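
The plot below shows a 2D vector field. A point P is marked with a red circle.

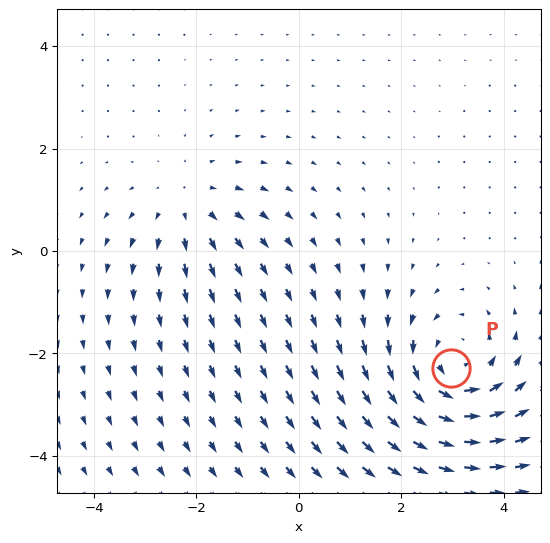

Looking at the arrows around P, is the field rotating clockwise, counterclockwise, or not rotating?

counterclockwise

Near P at (3.0, -2.3) the arrows circulate counterclockwise. The curl (z-component) there is about +4; positive curl means counterclockwise rotation.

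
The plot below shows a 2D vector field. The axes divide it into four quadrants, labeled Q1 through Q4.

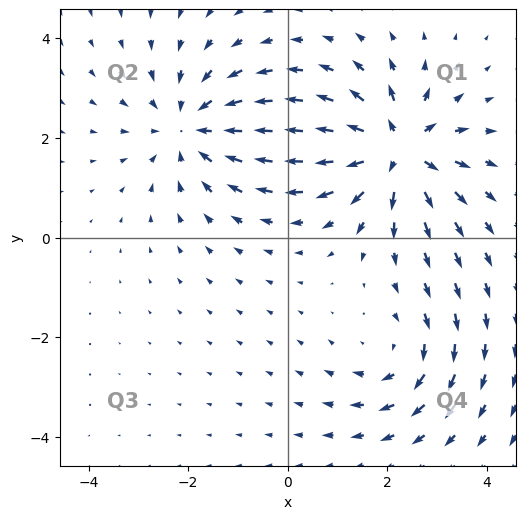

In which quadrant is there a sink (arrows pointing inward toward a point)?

The sink sits at approximately (-1.9, 2.2), which lies in quadrant Q2. The divergence there is about -4, negative as expected for a sink.

Q2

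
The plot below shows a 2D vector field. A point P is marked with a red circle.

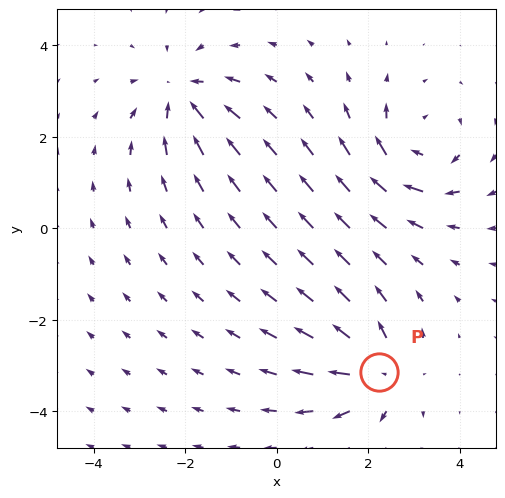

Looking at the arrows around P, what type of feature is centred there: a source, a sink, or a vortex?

At P (2.2, -3.2) the arrows spread outward. Divergence about +4, curl ≈0 — positive divergence with near-zero curl is a source.

source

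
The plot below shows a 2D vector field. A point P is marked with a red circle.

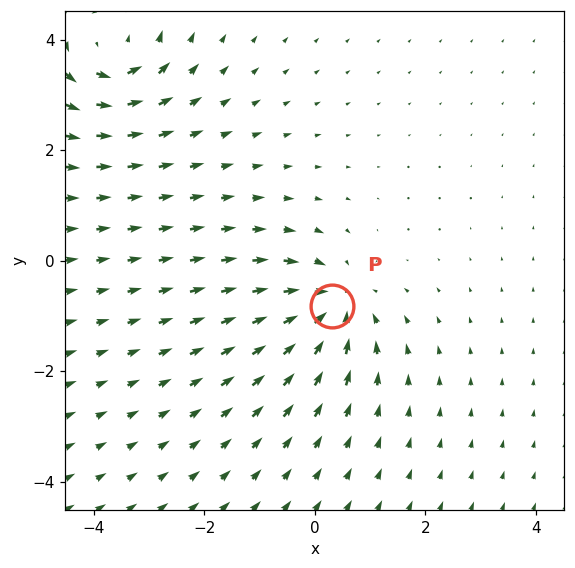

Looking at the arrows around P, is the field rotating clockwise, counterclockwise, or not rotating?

Near P at (0.3, -0.8) the arrows show no circulation. The curl there is ≈0.

not rotating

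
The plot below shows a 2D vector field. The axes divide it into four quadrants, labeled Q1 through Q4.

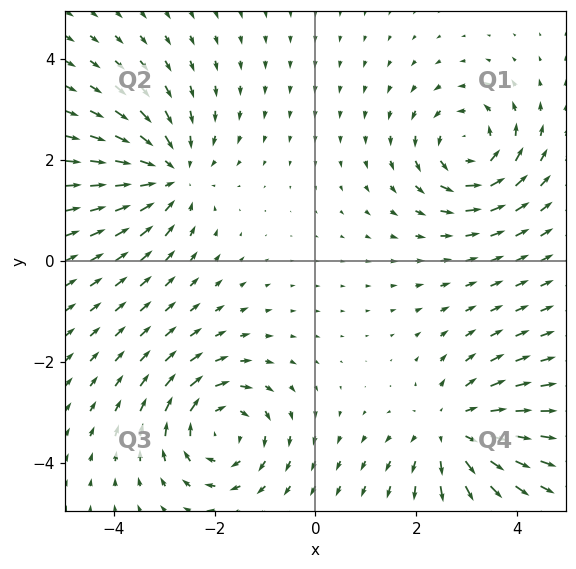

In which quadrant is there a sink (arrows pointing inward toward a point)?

The sink sits at approximately (-2.9, 1.7), which lies in quadrant Q2. The divergence there is about -4, negative as expected for a sink.

Q2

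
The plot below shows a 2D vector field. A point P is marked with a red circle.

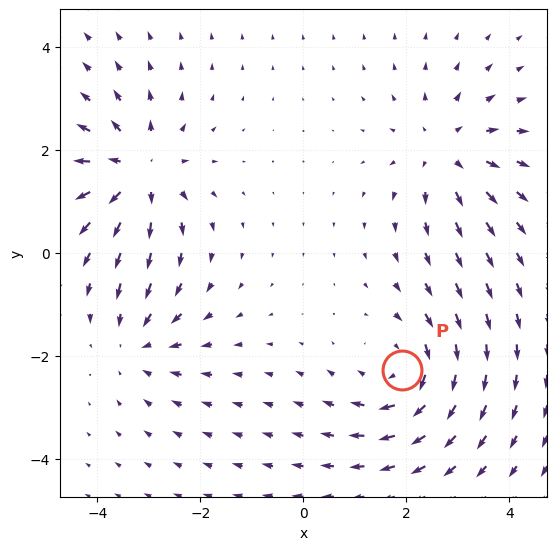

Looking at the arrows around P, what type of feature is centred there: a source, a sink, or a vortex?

vortex

At P (1.9, -2.3) the arrows circulate clockwise. Divergence ≈0, curl about -4 — near-zero divergence with nonzero curl is a vortex.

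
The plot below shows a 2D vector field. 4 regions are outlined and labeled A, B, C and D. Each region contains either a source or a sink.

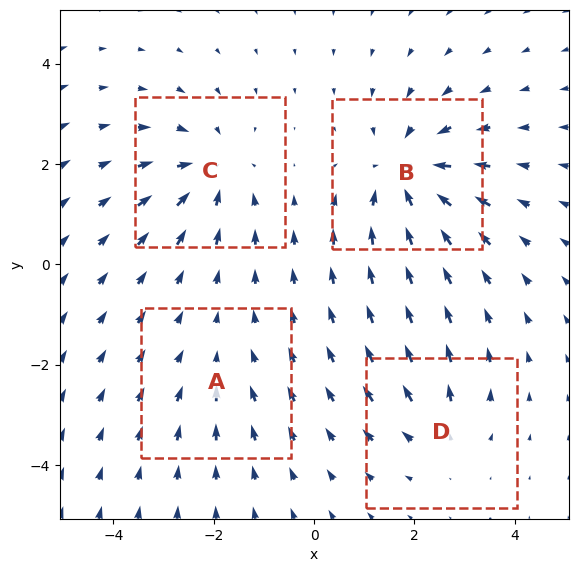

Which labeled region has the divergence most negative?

B

Divergence at each region's feature centre — A: about -2, B: about -7, C: about -5, D: about +3. Region B is most negative.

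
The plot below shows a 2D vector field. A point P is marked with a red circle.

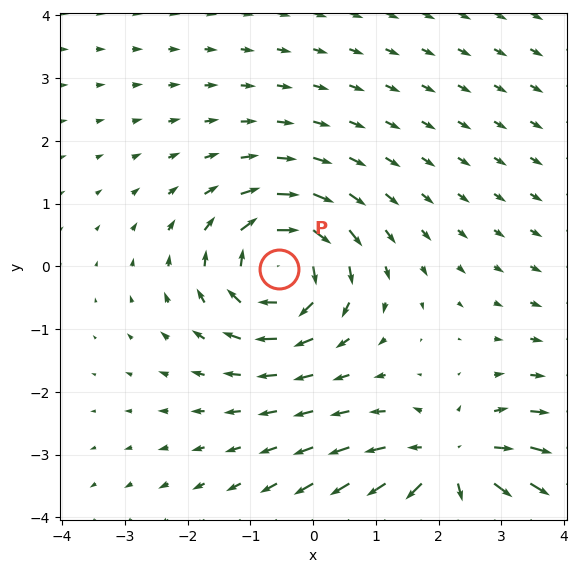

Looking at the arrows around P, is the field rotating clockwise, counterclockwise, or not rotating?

Near P at (-0.5, -0.0) the arrows circulate clockwise. The curl (z-component) there is about -5; negative curl means clockwise rotation.

clockwise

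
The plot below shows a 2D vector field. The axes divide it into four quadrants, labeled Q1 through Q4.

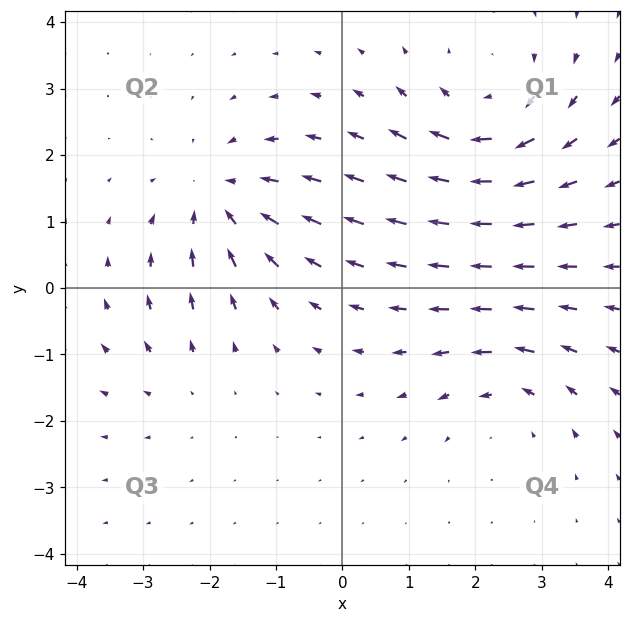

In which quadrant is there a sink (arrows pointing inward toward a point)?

Q2

The sink sits at approximately (-1.8, 1.3), which lies in quadrant Q2. The divergence there is about -4, negative as expected for a sink.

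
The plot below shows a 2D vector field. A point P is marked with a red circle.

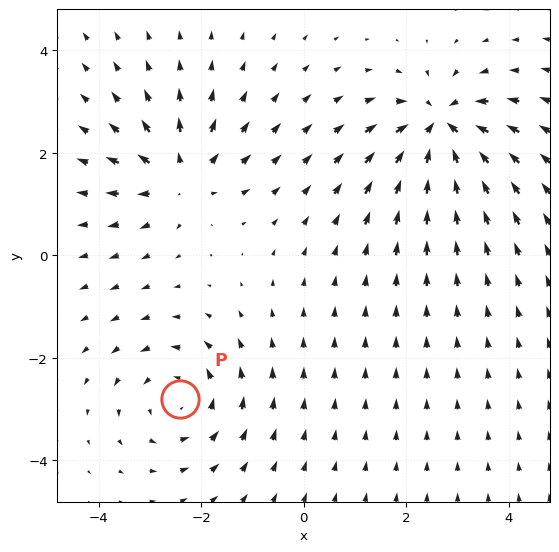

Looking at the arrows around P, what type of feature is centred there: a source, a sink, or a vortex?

vortex

At P (-2.4, -2.8) the arrows circulate counterclockwise. Divergence ≈0, curl about +3 — near-zero divergence with nonzero curl is a vortex.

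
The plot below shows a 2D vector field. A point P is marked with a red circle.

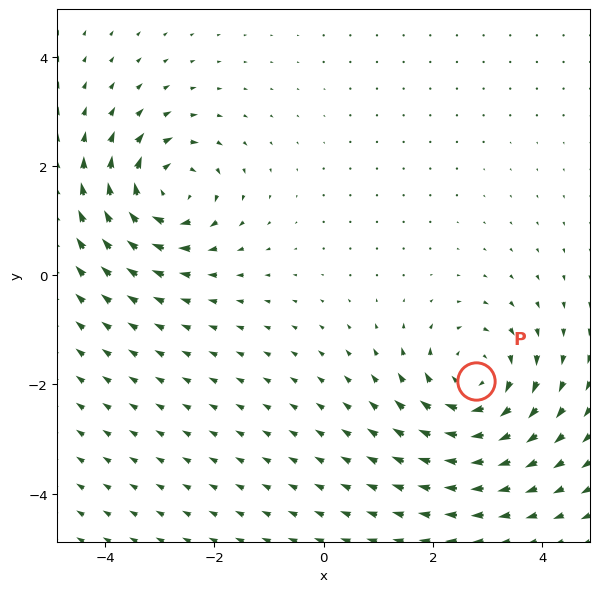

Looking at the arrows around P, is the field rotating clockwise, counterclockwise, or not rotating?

Near P at (2.8, -1.9) the arrows circulate clockwise. The curl (z-component) there is about -4; negative curl means clockwise rotation.

clockwise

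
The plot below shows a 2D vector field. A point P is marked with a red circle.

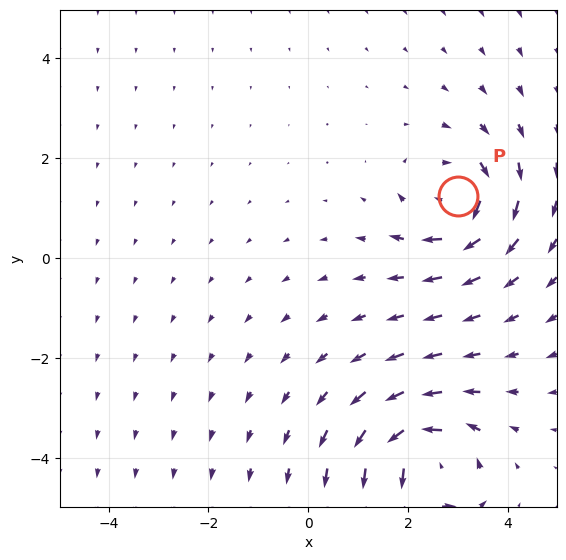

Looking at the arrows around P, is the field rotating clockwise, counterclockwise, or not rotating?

Near P at (3.0, 1.2) the arrows circulate clockwise. The curl (z-component) there is about -5; negative curl means clockwise rotation.

clockwise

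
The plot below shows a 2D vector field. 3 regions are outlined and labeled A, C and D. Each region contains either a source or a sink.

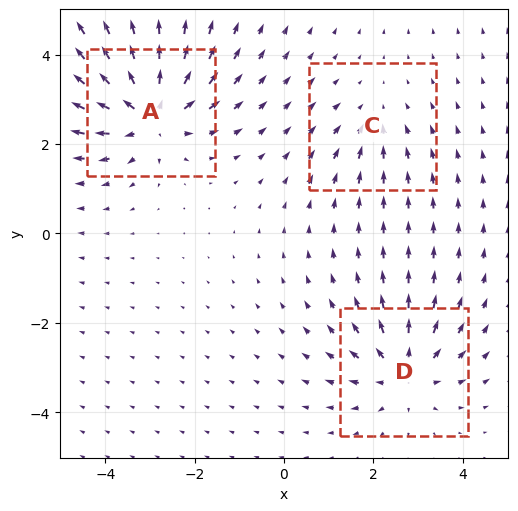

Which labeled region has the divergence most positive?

Divergence at each region's feature centre — A: about +5, C: about -2, D: about +4. Region A is most positive.

A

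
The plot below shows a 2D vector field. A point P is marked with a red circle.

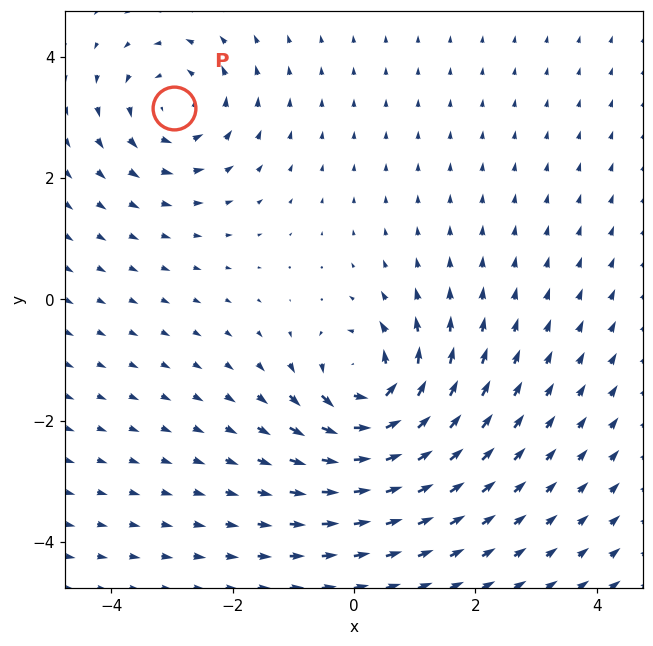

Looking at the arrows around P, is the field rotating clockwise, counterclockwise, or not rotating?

counterclockwise

Near P at (-3.0, 3.2) the arrows circulate counterclockwise. The curl (z-component) there is about +4; positive curl means counterclockwise rotation.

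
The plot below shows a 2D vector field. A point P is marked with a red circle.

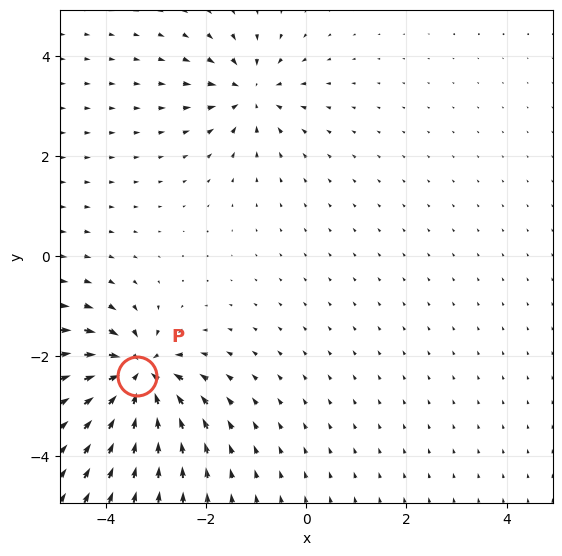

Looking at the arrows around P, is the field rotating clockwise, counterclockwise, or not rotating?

Near P at (-3.4, -2.4) the arrows show no circulation. The curl there is ≈0.

not rotating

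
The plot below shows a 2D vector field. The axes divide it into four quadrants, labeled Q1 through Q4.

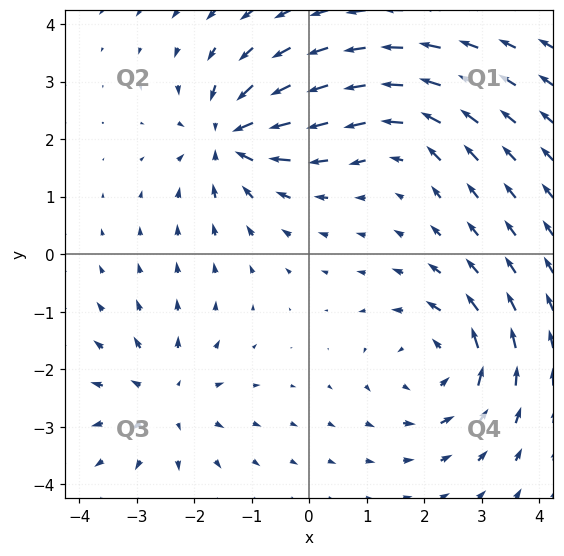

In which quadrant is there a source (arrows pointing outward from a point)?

The source sits at approximately (-2.5, -2.5), which lies in quadrant Q3. The divergence there is about +4, positive as expected for a source.

Q3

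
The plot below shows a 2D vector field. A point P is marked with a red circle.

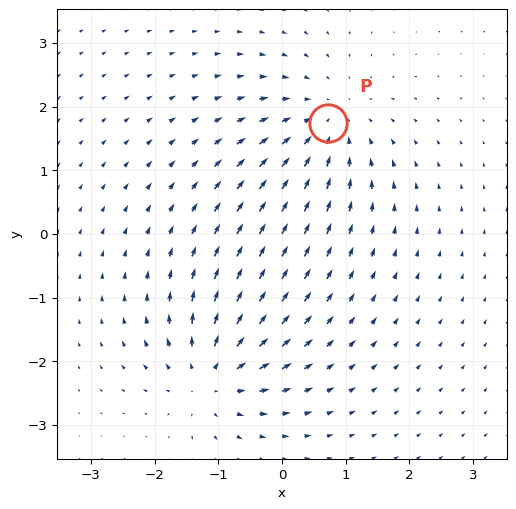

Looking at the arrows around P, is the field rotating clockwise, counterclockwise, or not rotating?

Near P at (0.7, 1.7) the arrows show no circulation. The curl there is ≈0.

not rotating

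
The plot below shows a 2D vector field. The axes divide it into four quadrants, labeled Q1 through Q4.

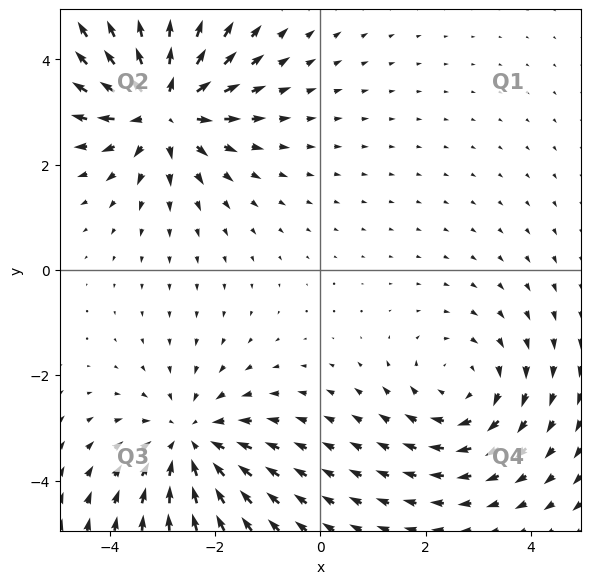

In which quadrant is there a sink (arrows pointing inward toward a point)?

The sink sits at approximately (-2.5, -3.3), which lies in quadrant Q3. The divergence there is about -3, negative as expected for a sink.

Q3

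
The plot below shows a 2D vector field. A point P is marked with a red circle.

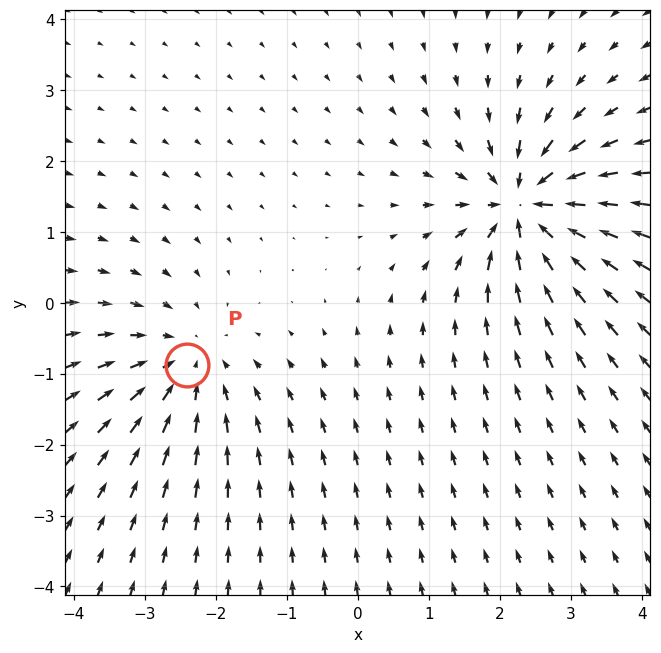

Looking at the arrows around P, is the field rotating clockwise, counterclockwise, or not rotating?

Near P at (-2.4, -0.9) the arrows show no circulation. The curl there is ≈0.

not rotating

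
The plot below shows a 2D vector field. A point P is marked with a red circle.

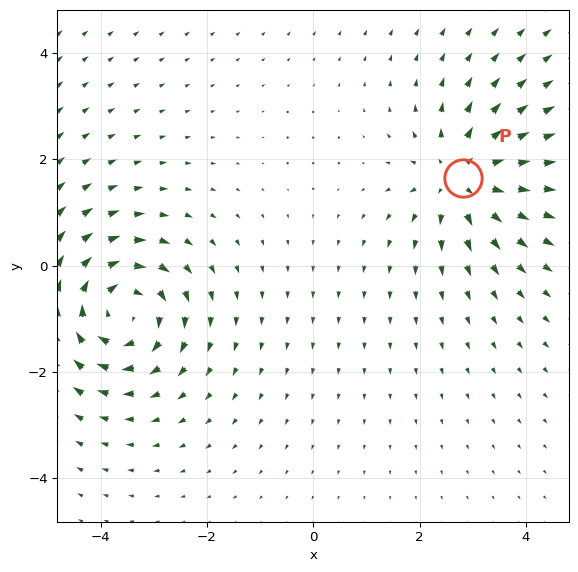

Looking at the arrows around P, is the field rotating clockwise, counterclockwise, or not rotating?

Near P at (2.8, 1.7) the arrows show no circulation. The curl there is ≈0.

not rotating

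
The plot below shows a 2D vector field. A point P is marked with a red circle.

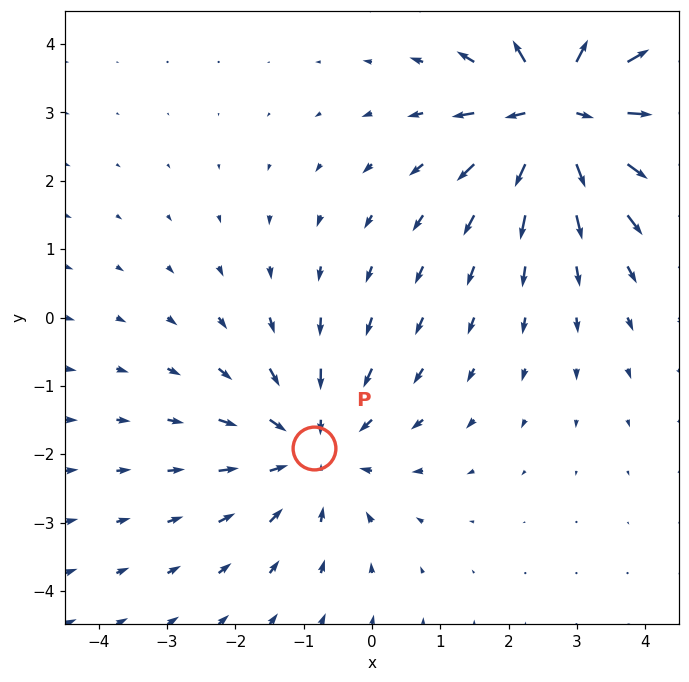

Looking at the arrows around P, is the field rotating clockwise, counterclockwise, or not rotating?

not rotating

Near P at (-0.9, -1.9) the arrows show no circulation. The curl there is ≈0.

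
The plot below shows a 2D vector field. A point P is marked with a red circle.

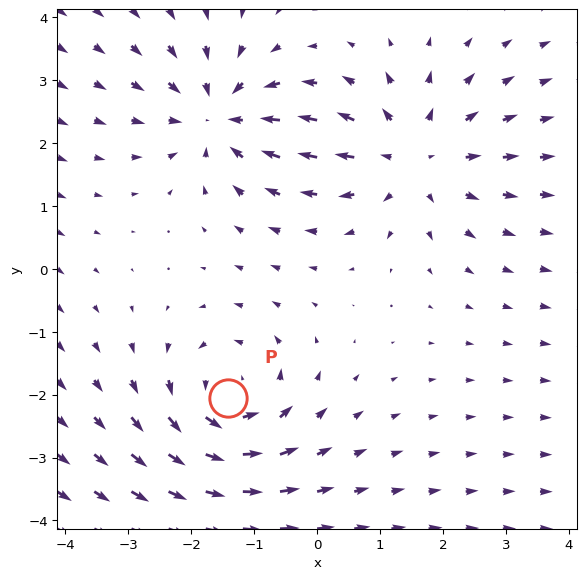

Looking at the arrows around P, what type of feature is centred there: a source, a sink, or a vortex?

At P (-1.4, -2.1) the arrows circulate counterclockwise. Divergence ≈0, curl about +3 — near-zero divergence with nonzero curl is a vortex.

vortex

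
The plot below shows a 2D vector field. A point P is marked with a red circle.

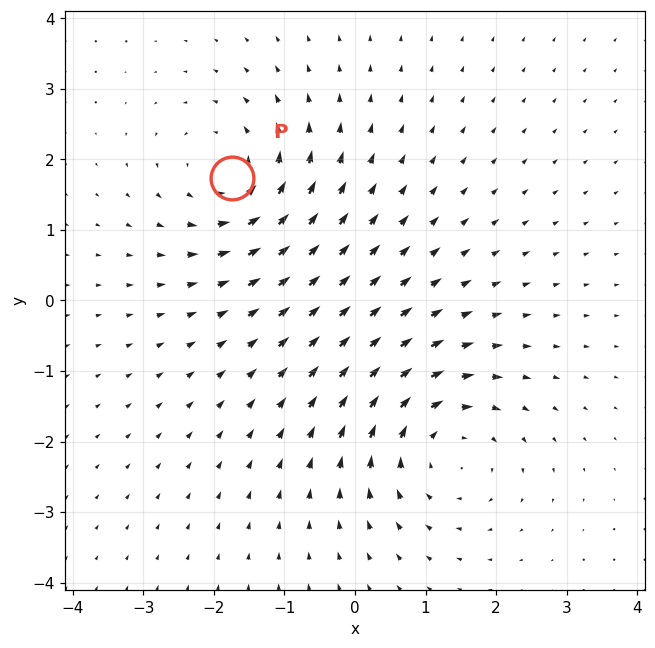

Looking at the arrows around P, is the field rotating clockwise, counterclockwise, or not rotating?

Near P at (-1.7, 1.7) the arrows circulate counterclockwise. The curl (z-component) there is about +4; positive curl means counterclockwise rotation.

counterclockwise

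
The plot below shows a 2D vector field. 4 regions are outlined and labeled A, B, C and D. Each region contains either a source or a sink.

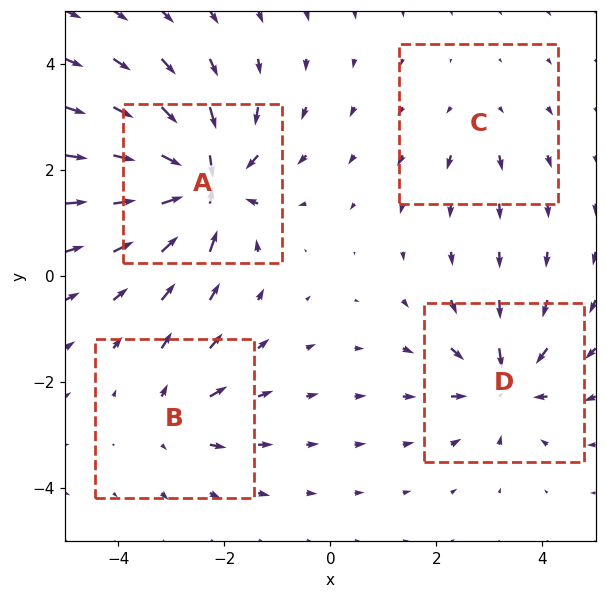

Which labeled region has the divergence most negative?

Divergence at each region's feature centre — A: about -9, B: about +4, C: about +2, D: about -6. Region A is most negative.

A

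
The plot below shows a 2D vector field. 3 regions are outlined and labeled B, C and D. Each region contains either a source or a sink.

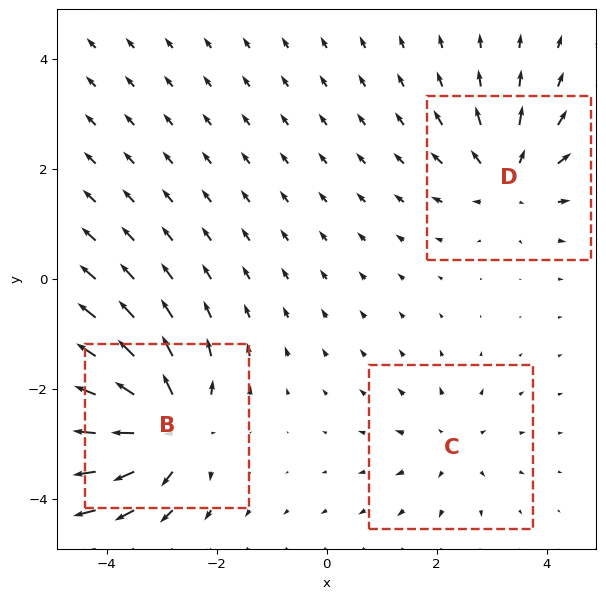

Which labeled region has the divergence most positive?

B

Divergence at each region's feature centre — B: about +6, C: about +2, D: about +4. Region B is most positive.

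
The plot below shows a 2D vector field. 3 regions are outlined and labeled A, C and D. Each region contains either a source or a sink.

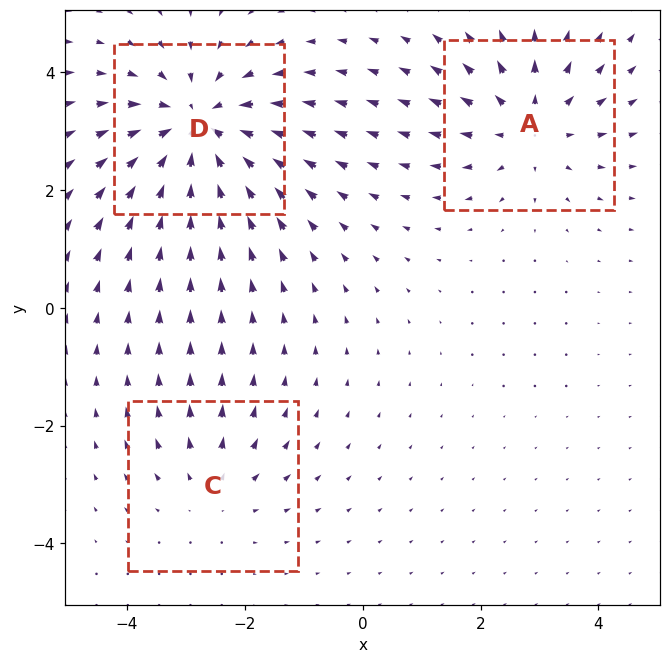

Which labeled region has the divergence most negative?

D

Divergence at each region's feature centre — A: about +3, C: about +2, D: about -4. Region D is most negative.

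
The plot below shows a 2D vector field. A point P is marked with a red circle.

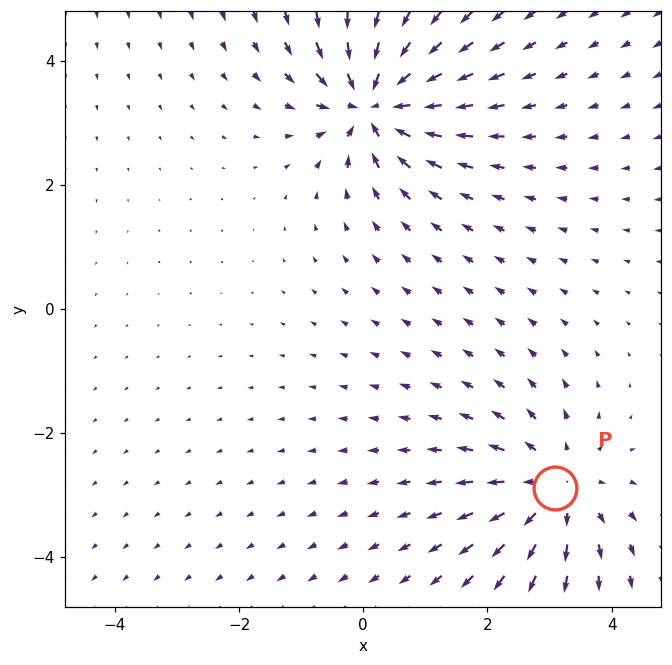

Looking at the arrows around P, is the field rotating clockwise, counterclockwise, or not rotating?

not rotating

Near P at (3.1, -2.9) the arrows show no circulation. The curl there is ≈0.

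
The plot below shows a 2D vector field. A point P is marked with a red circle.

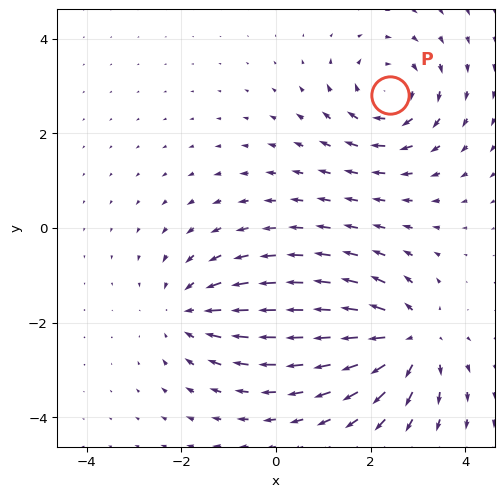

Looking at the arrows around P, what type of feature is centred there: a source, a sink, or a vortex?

At P (2.4, 2.8) the arrows circulate clockwise. Divergence ≈0, curl about -5 — near-zero divergence with nonzero curl is a vortex.

vortex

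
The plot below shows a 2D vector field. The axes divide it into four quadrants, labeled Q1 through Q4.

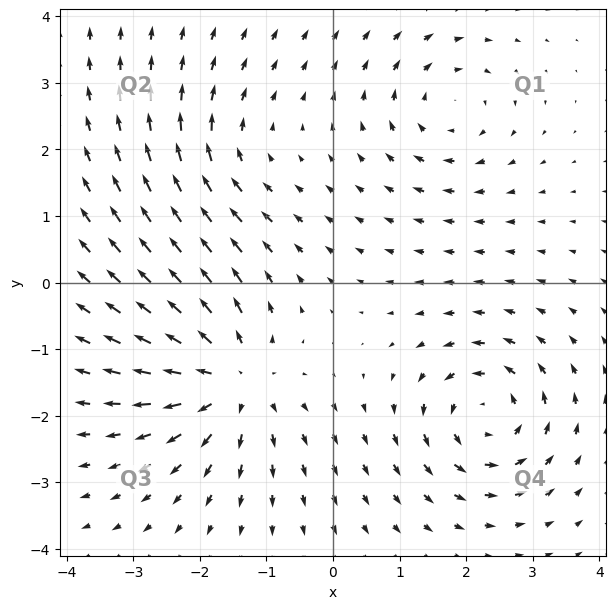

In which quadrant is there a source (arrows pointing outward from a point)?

Q3

The source sits at approximately (-1.5, -1.5), which lies in quadrant Q3. The divergence there is about +5, positive as expected for a source.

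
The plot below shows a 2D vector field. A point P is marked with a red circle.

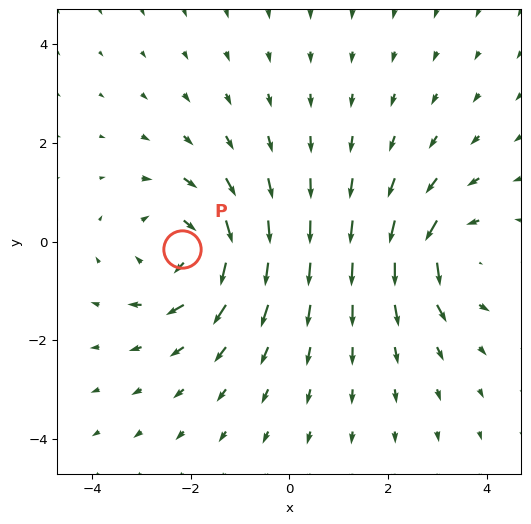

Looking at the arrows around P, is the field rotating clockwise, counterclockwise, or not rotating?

clockwise

Near P at (-2.2, -0.2) the arrows circulate clockwise. The curl (z-component) there is about -3; negative curl means clockwise rotation.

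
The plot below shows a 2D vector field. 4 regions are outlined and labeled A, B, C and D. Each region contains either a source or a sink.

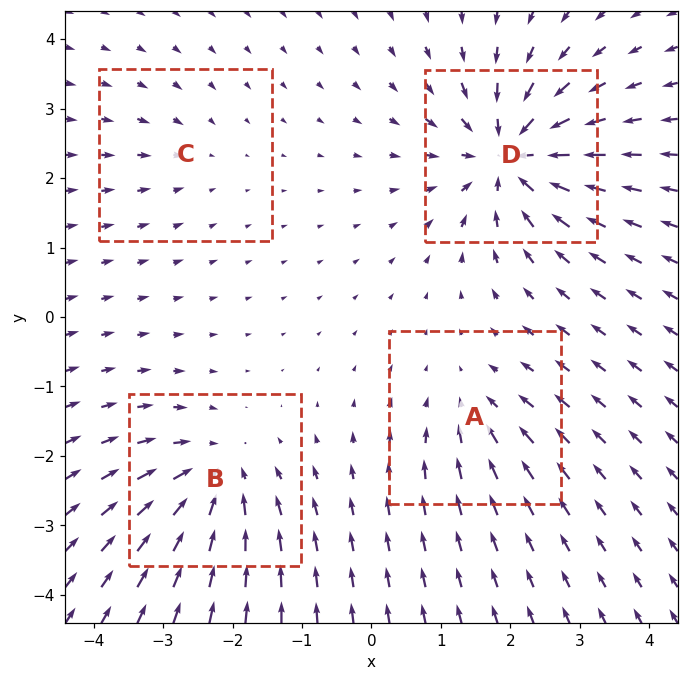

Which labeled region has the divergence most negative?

Divergence at each region's feature centre — A: about -4, B: about -6, C: about -2, D: about -9. Region D is most negative.

D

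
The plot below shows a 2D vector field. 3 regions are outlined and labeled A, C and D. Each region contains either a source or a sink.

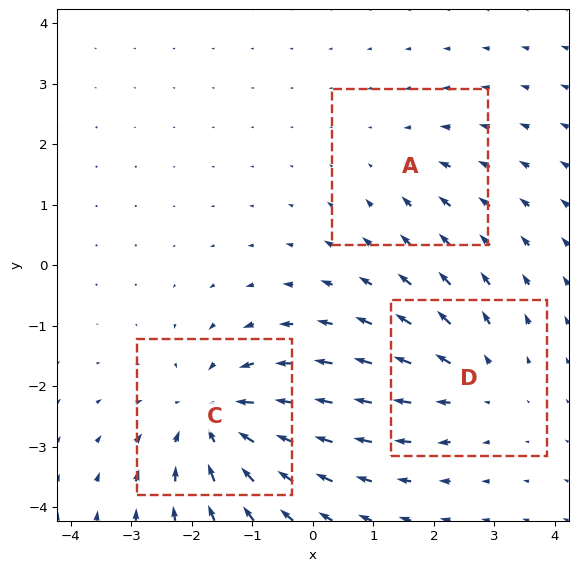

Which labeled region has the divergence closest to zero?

Divergence at each region's feature centre — A: about -2, C: about -4, D: about +3. Region A is closest to zero.

A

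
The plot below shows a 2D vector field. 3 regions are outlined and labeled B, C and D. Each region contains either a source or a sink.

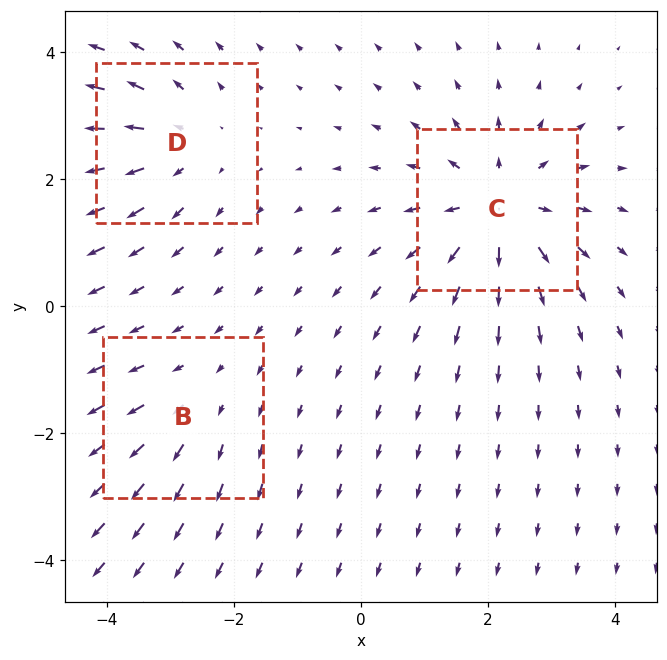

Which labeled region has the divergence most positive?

C

Divergence at each region's feature centre — B: about +2, C: about +5, D: about +3. Region C is most positive.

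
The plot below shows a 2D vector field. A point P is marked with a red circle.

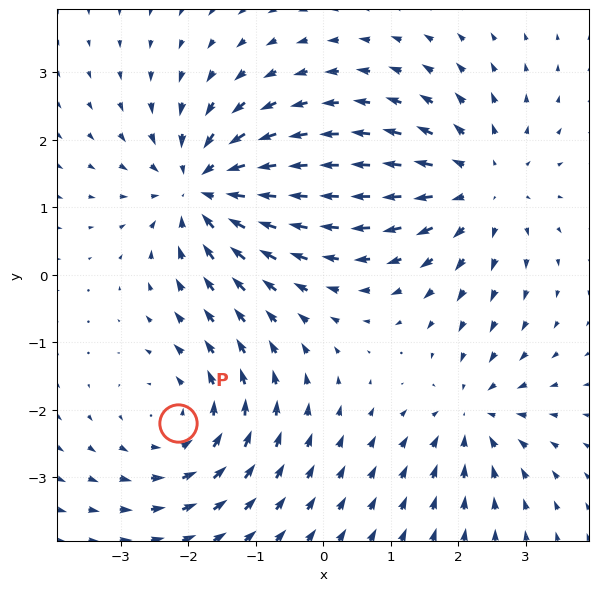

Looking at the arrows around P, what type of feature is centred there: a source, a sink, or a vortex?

At P (-2.2, -2.2) the arrows circulate counterclockwise. Divergence ≈0, curl about +4 — near-zero divergence with nonzero curl is a vortex.

vortex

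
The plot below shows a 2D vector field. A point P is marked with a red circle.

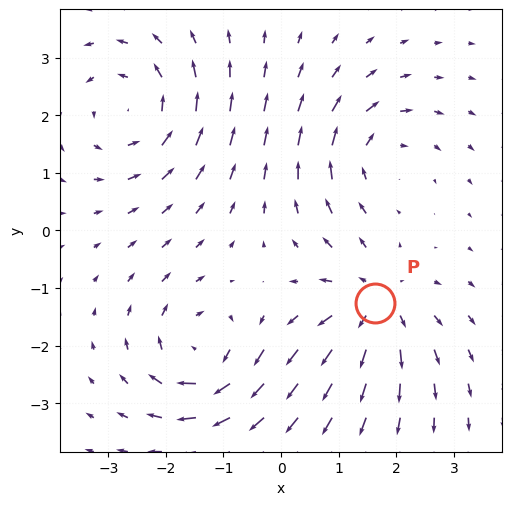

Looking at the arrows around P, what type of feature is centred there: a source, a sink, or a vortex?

source

At P (1.6, -1.3) the arrows spread outward. Divergence about +5, curl ≈0 — positive divergence with near-zero curl is a source.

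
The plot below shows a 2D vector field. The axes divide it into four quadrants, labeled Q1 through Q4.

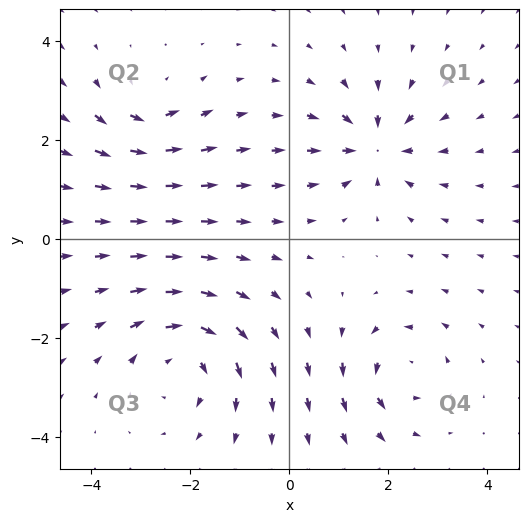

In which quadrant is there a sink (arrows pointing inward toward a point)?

Q1

The sink sits at approximately (1.7, 1.9), which lies in quadrant Q1. The divergence there is about -6, negative as expected for a sink.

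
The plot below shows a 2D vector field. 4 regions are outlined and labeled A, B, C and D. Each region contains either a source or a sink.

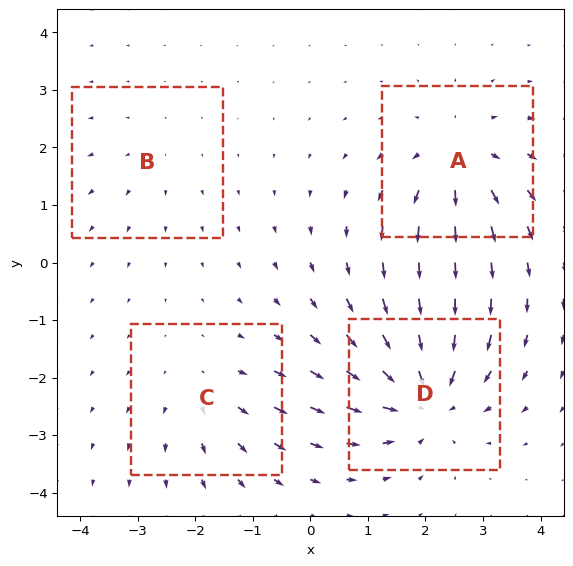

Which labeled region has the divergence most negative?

D

Divergence at each region's feature centre — A: about +5, B: about +2, C: about +3, D: about -6. Region D is most negative.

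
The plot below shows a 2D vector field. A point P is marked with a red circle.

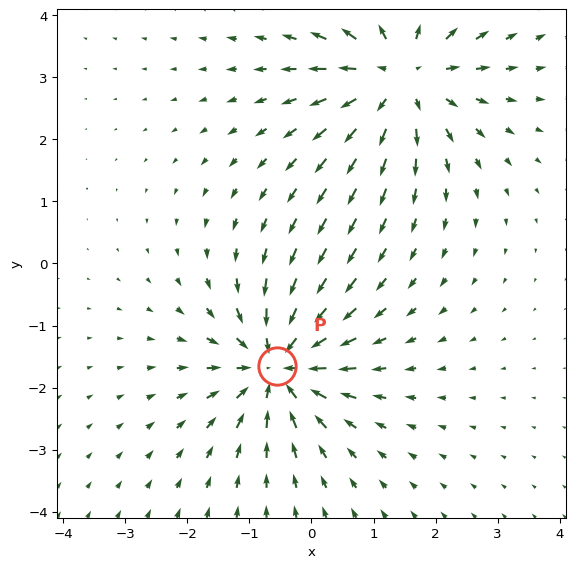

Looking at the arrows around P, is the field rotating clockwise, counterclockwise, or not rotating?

not rotating

Near P at (-0.5, -1.7) the arrows show no circulation. The curl there is ≈0.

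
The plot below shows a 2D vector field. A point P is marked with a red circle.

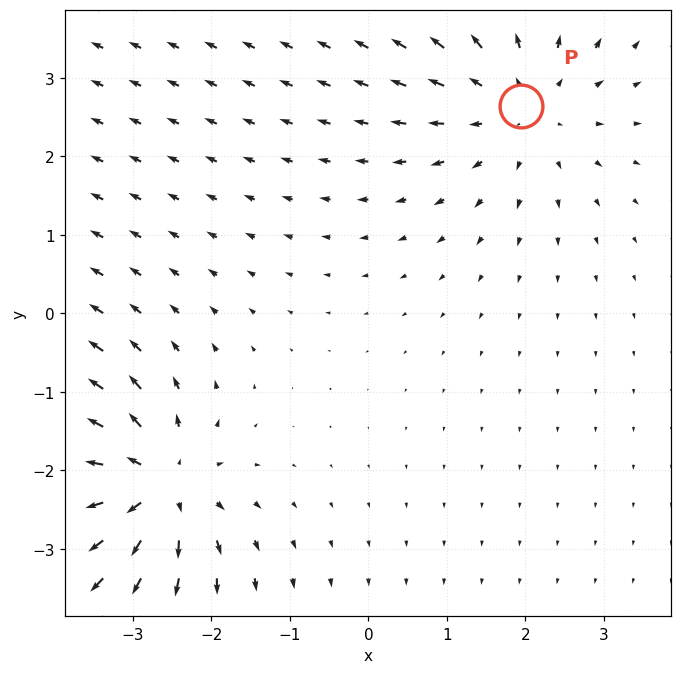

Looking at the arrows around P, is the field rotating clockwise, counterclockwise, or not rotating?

not rotating

Near P at (1.9, 2.6) the arrows show no circulation. The curl there is ≈0.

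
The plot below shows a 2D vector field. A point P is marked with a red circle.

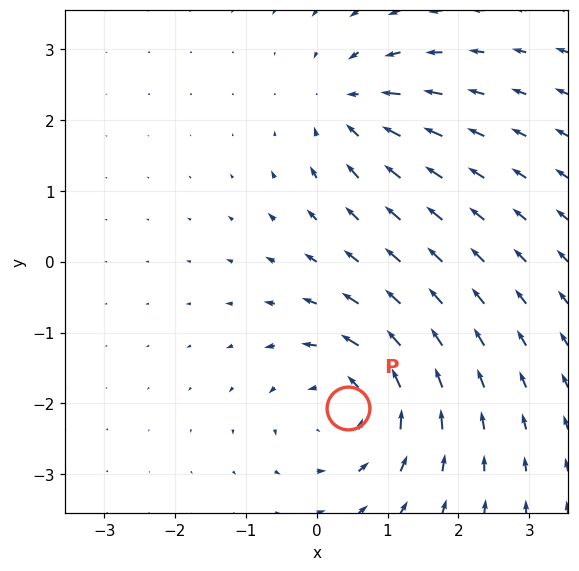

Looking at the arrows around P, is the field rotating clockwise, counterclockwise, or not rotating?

counterclockwise

Near P at (0.4, -2.1) the arrows circulate counterclockwise. The curl (z-component) there is about +4; positive curl means counterclockwise rotation.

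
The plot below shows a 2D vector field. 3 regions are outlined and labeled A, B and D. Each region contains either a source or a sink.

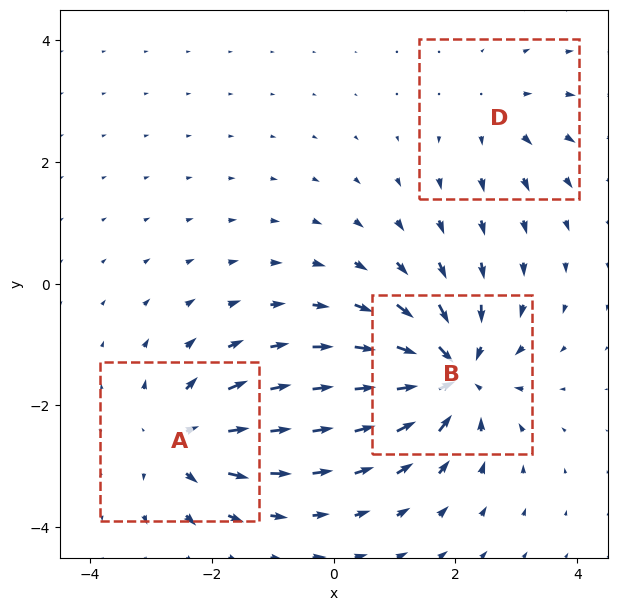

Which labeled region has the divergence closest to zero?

Divergence at each region's feature centre — A: about +4, B: about -5, D: about +2. Region D is closest to zero.

D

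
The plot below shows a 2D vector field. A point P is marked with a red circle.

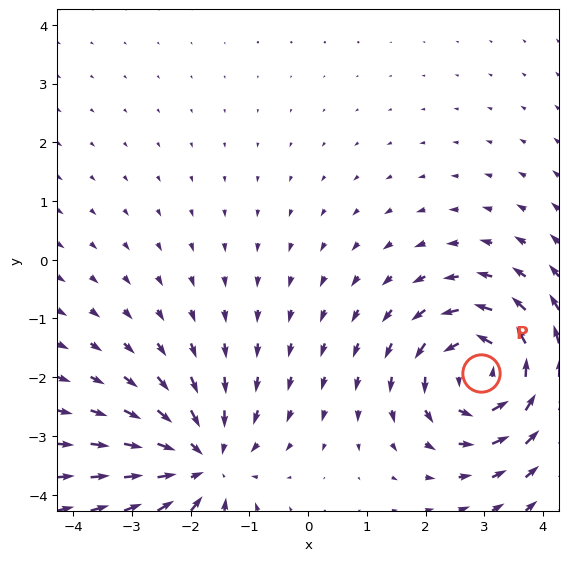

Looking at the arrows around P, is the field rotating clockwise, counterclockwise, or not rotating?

counterclockwise

Near P at (2.9, -1.9) the arrows circulate counterclockwise. The curl (z-component) there is about +6; positive curl means counterclockwise rotation.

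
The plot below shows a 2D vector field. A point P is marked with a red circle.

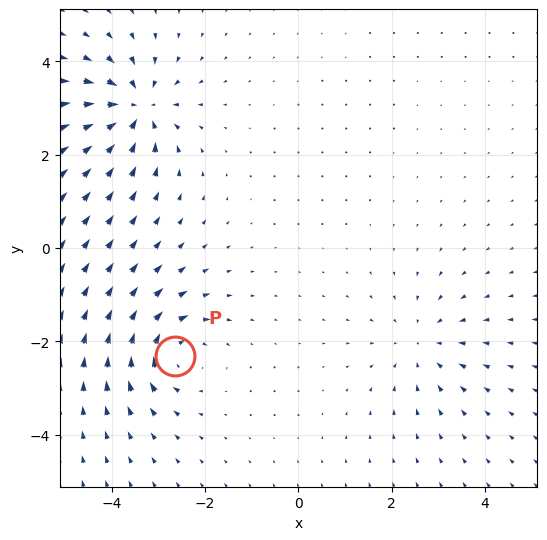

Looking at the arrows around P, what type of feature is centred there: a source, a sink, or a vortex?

vortex

At P (-2.6, -2.3) the arrows circulate clockwise. Divergence ≈0, curl about -4 — near-zero divergence with nonzero curl is a vortex.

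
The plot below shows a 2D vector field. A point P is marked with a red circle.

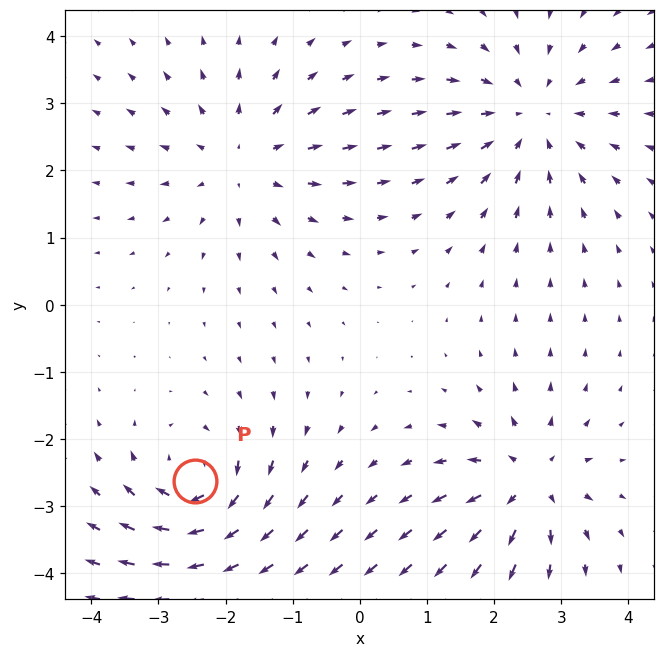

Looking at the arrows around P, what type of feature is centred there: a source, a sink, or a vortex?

At P (-2.5, -2.6) the arrows circulate clockwise. Divergence ≈0, curl about -6 — near-zero divergence with nonzero curl is a vortex.

vortex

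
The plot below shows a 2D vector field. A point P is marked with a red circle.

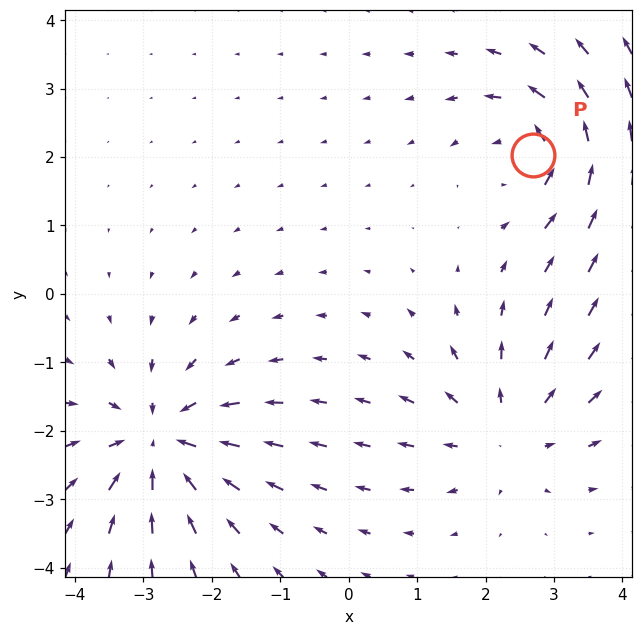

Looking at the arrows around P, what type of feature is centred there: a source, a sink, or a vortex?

At P (2.7, 2.0) the arrows circulate counterclockwise. Divergence ≈0, curl about +4 — near-zero divergence with nonzero curl is a vortex.

vortex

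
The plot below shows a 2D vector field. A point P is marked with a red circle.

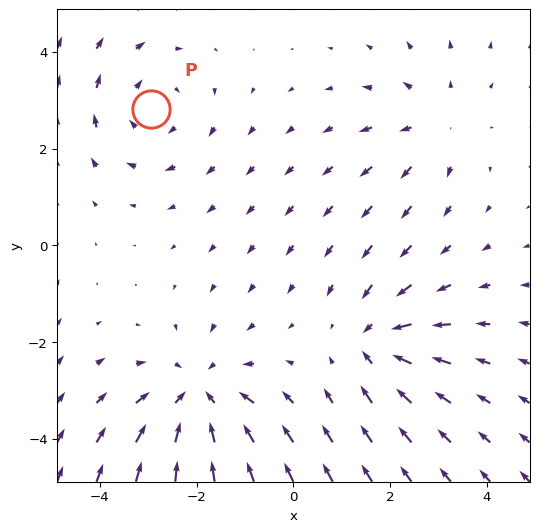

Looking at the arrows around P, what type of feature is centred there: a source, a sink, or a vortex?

At P (-2.9, 2.8) the arrows circulate clockwise. Divergence ≈0, curl about -3 — near-zero divergence with nonzero curl is a vortex.

vortex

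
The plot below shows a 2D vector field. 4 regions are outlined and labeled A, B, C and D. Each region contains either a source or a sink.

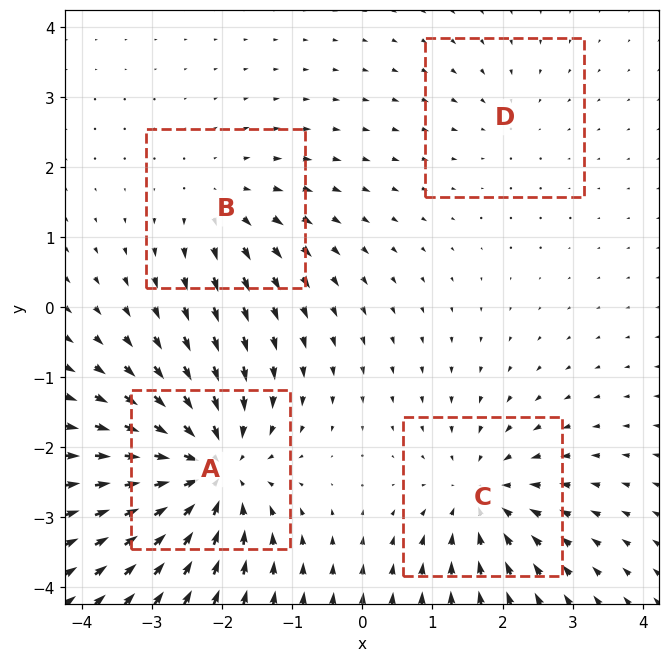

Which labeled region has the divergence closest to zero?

Divergence at each region's feature centre — A: about -8, B: about +4, C: about -5, D: about -2. Region D is closest to zero.

D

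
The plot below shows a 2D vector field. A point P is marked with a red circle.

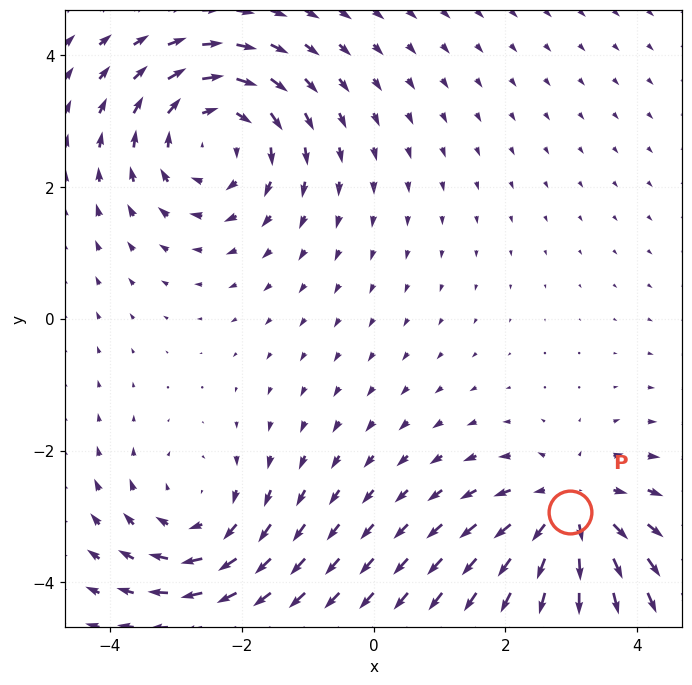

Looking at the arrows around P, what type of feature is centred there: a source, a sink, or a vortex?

At P (3.0, -2.9) the arrows spread outward. Divergence about +4, curl ≈0 — positive divergence with near-zero curl is a source.

source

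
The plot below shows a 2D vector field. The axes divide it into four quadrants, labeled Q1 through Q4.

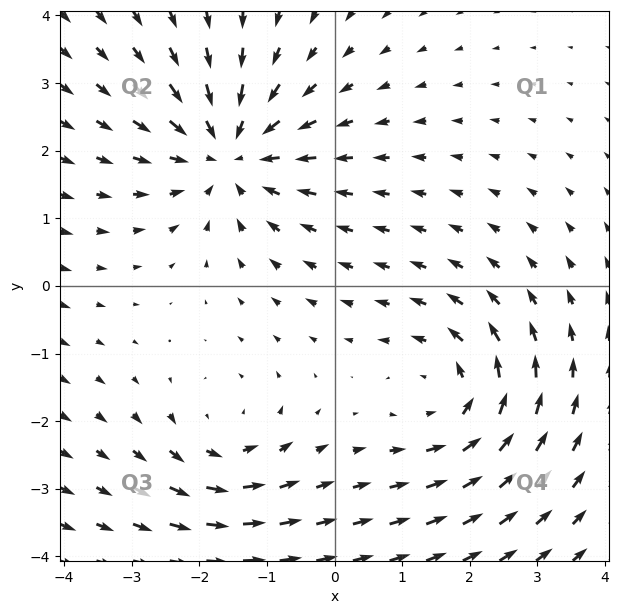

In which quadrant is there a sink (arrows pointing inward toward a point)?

Q2

The sink sits at approximately (-1.6, 2.0), which lies in quadrant Q2. The divergence there is about -5, negative as expected for a sink.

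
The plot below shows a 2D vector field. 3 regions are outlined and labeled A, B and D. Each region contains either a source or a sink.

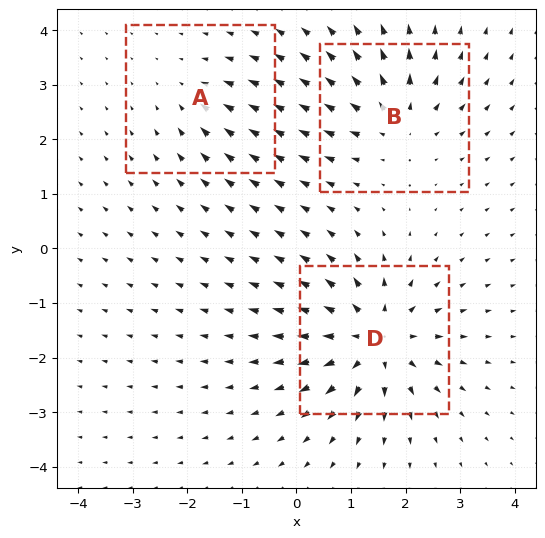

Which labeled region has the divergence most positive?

D

Divergence at each region's feature centre — A: about -2, B: about +4, D: about +5. Region D is most positive.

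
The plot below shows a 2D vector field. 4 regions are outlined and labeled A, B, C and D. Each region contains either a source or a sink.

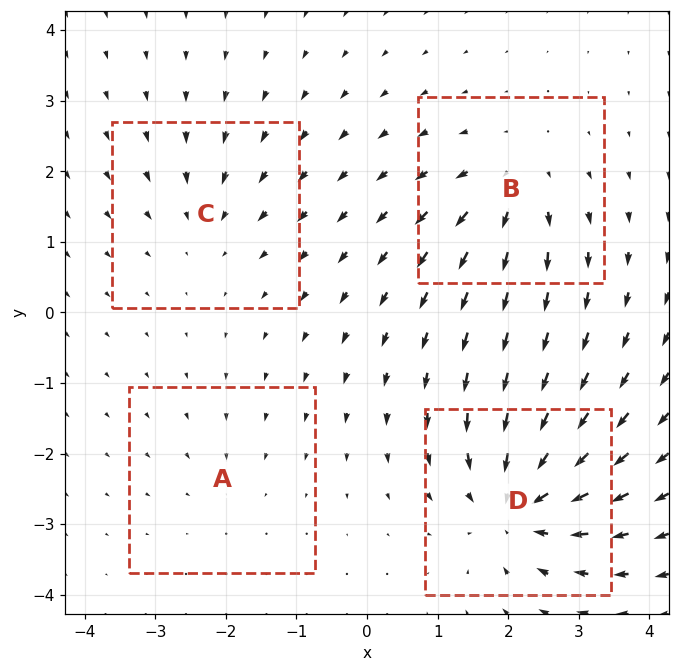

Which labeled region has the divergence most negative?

Divergence at each region's feature centre — A: about -2, B: about +5, C: about -4, D: about -8. Region D is most negative.

D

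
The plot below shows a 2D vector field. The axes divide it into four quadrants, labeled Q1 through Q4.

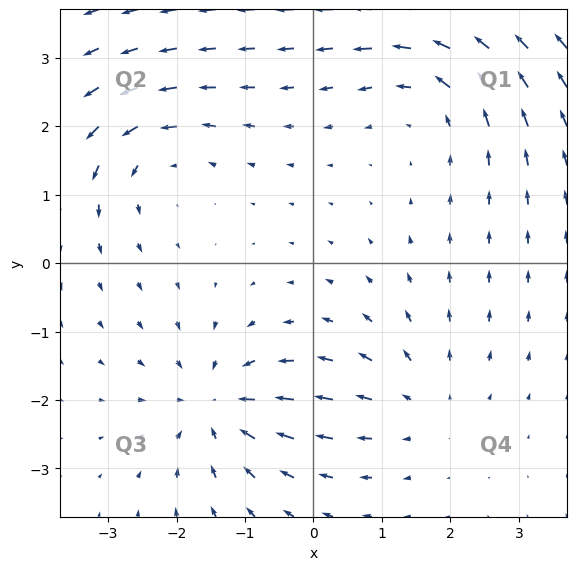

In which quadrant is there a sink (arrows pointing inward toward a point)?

Q3

The sink sits at approximately (-1.4, -2.1), which lies in quadrant Q3. The divergence there is about -4, negative as expected for a sink.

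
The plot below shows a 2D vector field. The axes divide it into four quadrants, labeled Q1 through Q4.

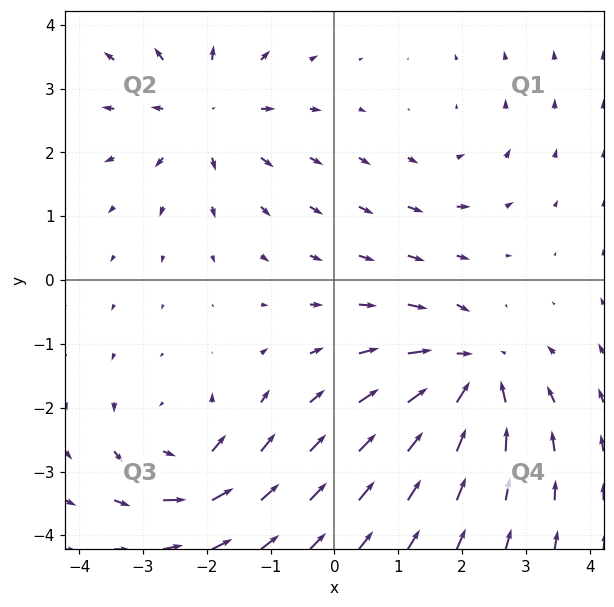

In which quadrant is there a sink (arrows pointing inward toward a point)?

Q4

The sink sits at approximately (2.1, -1.5), which lies in quadrant Q4. The divergence there is about -5, negative as expected for a sink.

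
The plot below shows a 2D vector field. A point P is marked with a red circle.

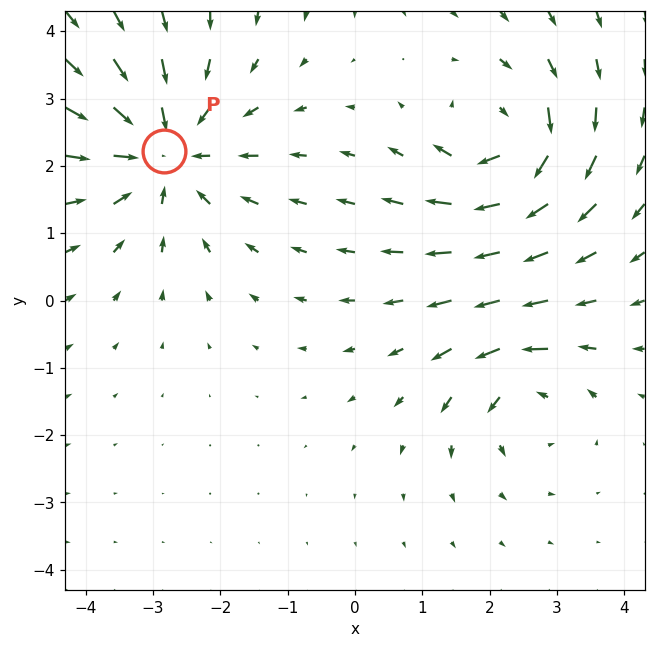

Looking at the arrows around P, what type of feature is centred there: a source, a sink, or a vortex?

sink

At P (-2.8, 2.2) the arrows converge inward. Divergence about -4, curl ≈0 — negative divergence with near-zero curl is a sink.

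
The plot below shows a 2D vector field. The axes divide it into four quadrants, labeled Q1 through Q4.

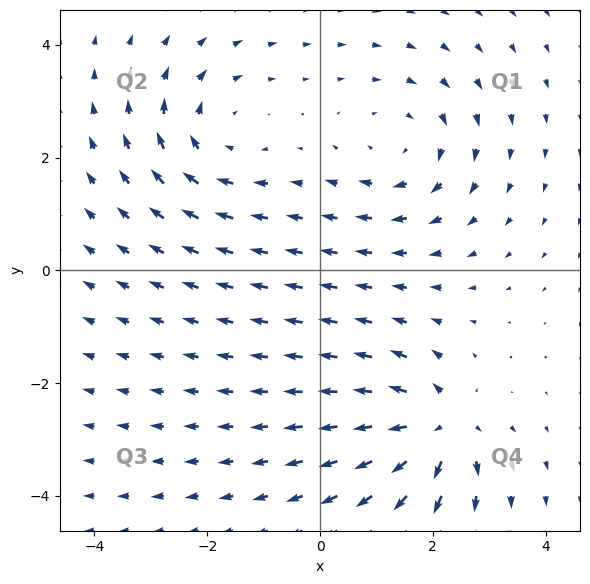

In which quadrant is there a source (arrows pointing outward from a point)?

The source sits at approximately (2.1, -2.8), which lies in quadrant Q4. The divergence there is about +7, positive as expected for a source.

Q4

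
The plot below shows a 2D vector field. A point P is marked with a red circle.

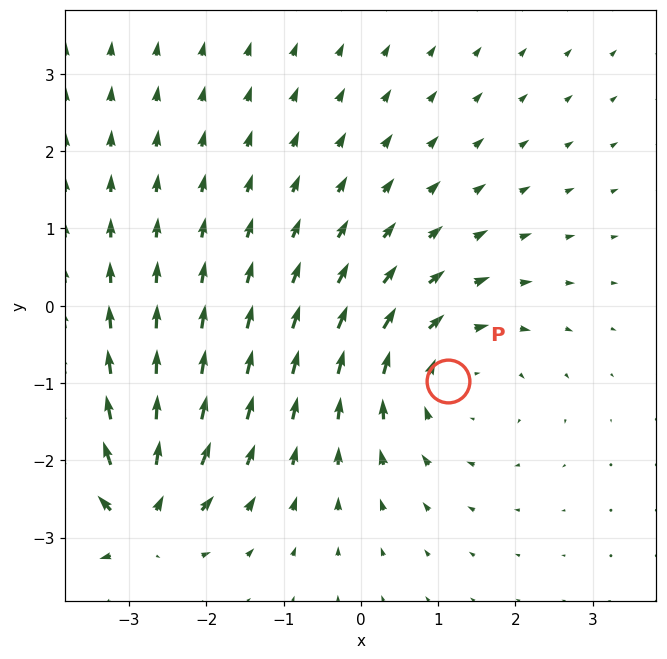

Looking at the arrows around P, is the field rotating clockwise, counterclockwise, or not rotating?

Near P at (1.1, -1.0) the arrows circulate clockwise. The curl (z-component) there is about -3; negative curl means clockwise rotation.

clockwise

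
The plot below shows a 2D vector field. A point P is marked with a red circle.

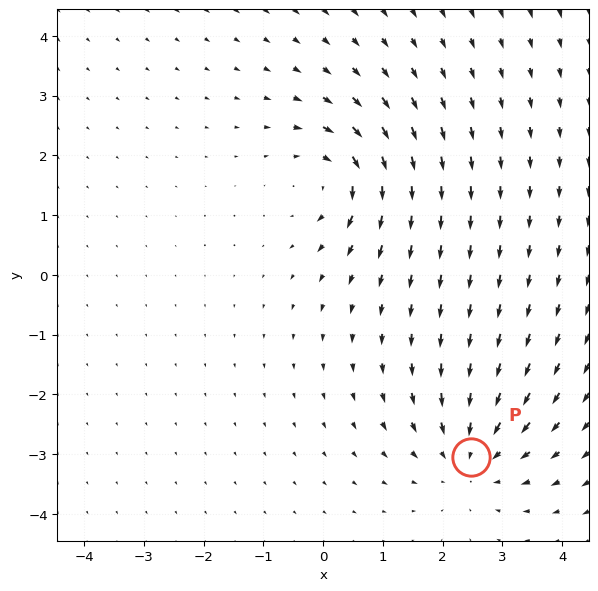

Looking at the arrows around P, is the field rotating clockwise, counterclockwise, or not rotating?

not rotating

Near P at (2.5, -3.1) the arrows show no circulation. The curl there is ≈0.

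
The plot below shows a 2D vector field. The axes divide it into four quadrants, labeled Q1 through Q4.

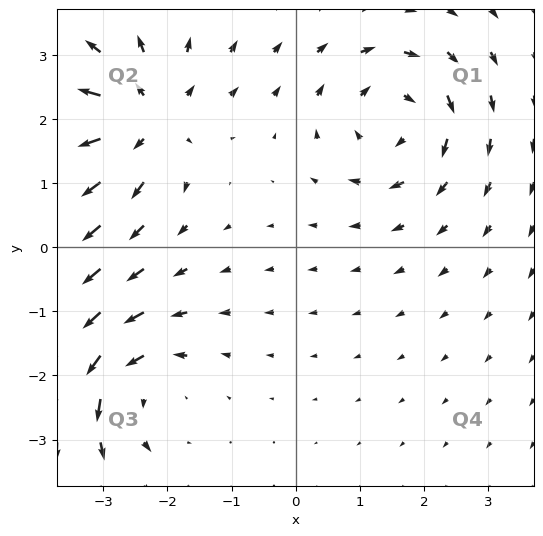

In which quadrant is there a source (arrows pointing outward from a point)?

The source sits at approximately (-2.3, 2.0), which lies in quadrant Q2. The divergence there is about +4, positive as expected for a source.

Q2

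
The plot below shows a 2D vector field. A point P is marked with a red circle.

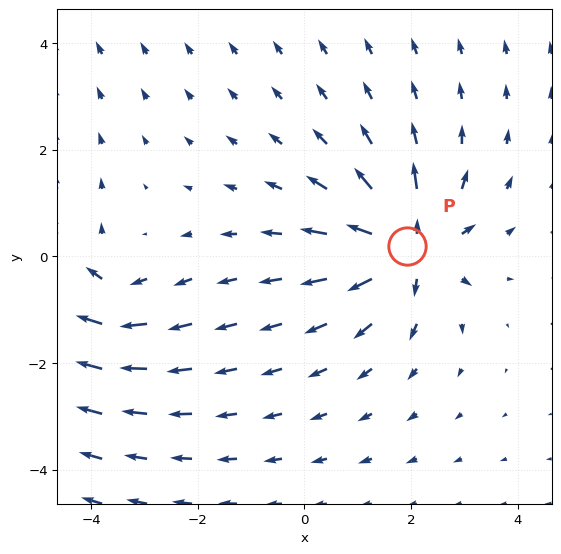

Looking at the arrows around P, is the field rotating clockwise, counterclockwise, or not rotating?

not rotating

Near P at (1.9, 0.2) the arrows show no circulation. The curl there is ≈0.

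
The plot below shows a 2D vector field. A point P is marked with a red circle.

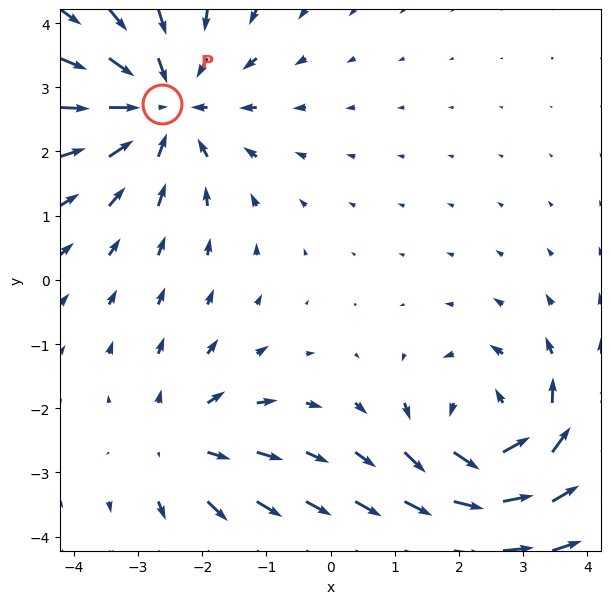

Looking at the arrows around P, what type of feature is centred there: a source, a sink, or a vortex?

sink

At P (-2.6, 2.7) the arrows converge inward. Divergence about -4, curl ≈0 — negative divergence with near-zero curl is a sink.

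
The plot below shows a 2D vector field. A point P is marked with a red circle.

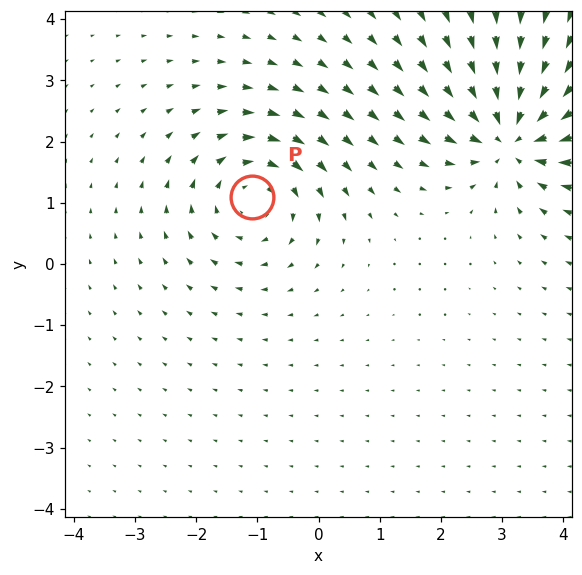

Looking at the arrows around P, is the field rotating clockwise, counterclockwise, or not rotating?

clockwise

Near P at (-1.1, 1.1) the arrows circulate clockwise. The curl (z-component) there is about -4; negative curl means clockwise rotation.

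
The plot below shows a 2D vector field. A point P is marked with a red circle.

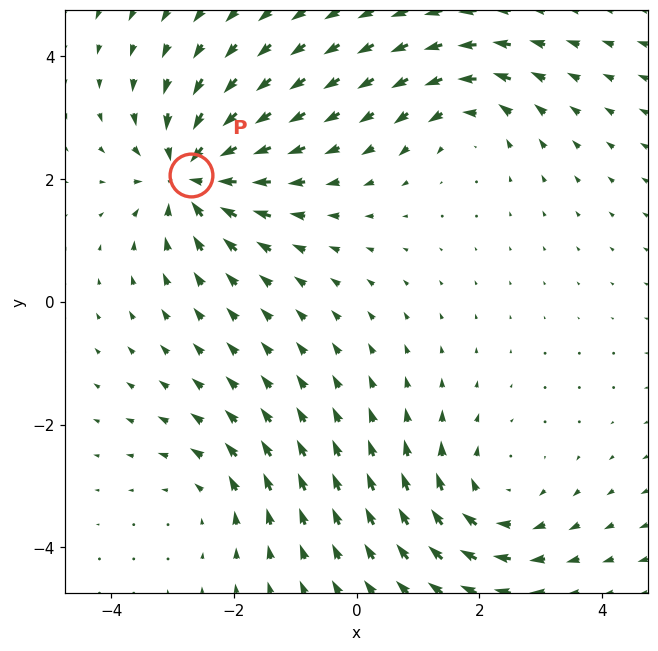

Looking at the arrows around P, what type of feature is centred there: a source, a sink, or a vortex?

sink

At P (-2.7, 2.1) the arrows converge inward. Divergence about -7, curl ≈0 — negative divergence with near-zero curl is a sink.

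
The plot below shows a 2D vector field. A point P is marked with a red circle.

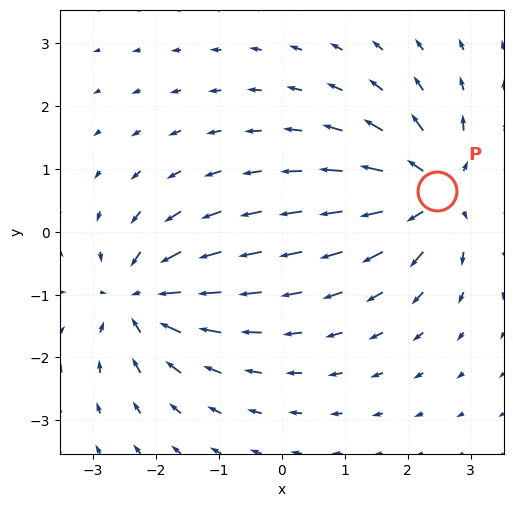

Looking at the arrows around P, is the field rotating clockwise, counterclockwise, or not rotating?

Near P at (2.5, 0.6) the arrows show no circulation. The curl there is ≈0.

not rotating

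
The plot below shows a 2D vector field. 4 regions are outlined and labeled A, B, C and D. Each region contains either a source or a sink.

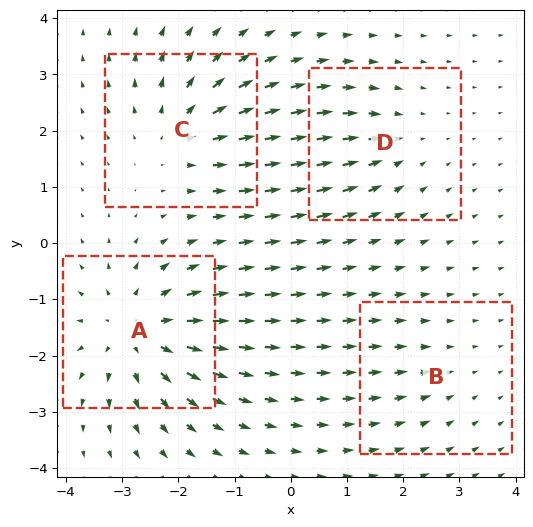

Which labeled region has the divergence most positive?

Divergence at each region's feature centre — A: about +6, B: about -2, C: about +4, D: about -3. Region A is most positive.

A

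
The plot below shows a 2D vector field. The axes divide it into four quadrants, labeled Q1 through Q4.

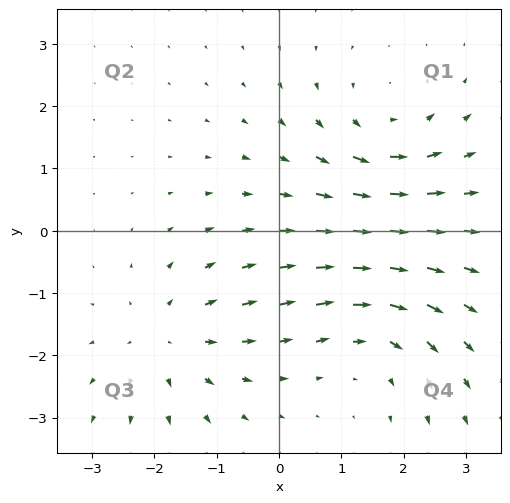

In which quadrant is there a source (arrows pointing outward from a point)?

Q3

The source sits at approximately (-1.8, -1.7), which lies in quadrant Q3. The divergence there is about +3, positive as expected for a source.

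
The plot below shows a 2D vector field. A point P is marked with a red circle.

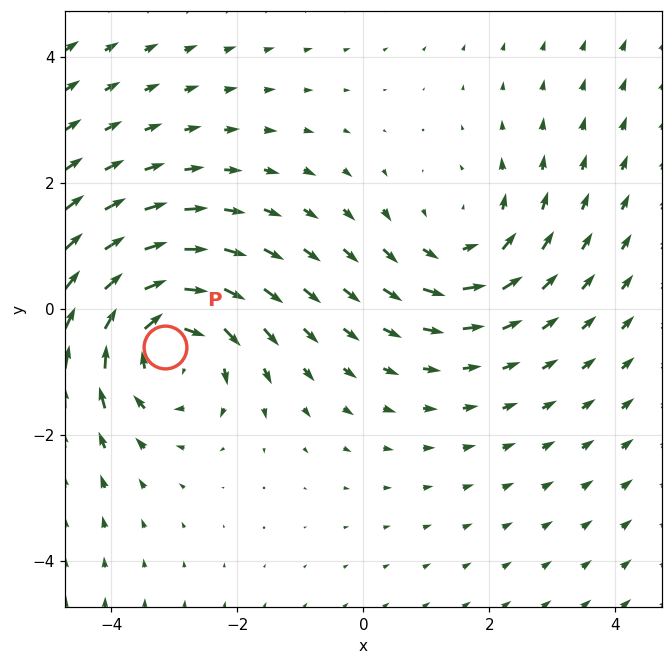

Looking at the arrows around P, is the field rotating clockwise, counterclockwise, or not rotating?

clockwise

Near P at (-3.2, -0.6) the arrows circulate clockwise. The curl (z-component) there is about -4; negative curl means clockwise rotation.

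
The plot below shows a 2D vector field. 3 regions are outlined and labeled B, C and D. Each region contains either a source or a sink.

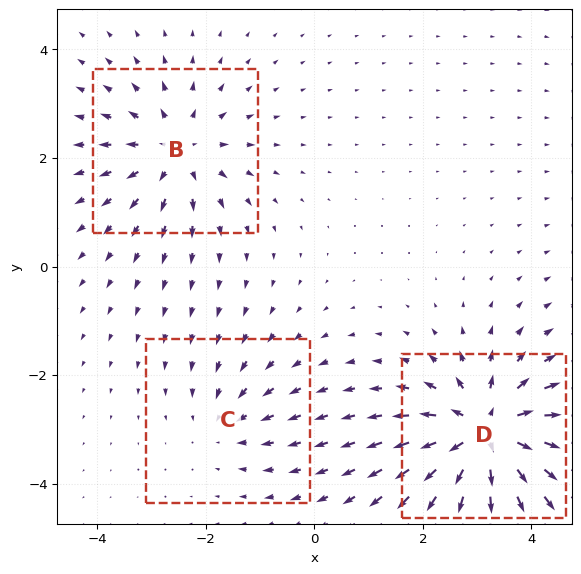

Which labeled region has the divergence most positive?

Divergence at each region's feature centre — B: about +4, C: about -2, D: about +6. Region D is most positive.

D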